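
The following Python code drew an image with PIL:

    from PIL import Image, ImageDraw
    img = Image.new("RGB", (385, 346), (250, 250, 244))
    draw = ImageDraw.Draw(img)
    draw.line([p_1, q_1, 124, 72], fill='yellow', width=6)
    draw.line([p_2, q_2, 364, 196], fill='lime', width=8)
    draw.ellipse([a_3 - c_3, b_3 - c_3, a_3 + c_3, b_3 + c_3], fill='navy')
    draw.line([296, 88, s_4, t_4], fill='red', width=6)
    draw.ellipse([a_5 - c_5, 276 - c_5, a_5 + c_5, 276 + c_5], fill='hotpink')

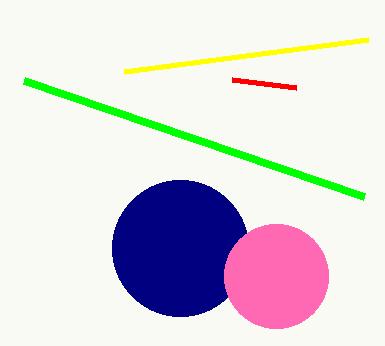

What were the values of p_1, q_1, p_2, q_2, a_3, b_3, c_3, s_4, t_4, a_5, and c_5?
p_1 = 368, q_1 = 40, p_2 = 24, q_2 = 80, a_3 = 180, b_3 = 248, c_3 = 68, s_4 = 232, t_4 = 80, a_5 = 276, c_5 = 52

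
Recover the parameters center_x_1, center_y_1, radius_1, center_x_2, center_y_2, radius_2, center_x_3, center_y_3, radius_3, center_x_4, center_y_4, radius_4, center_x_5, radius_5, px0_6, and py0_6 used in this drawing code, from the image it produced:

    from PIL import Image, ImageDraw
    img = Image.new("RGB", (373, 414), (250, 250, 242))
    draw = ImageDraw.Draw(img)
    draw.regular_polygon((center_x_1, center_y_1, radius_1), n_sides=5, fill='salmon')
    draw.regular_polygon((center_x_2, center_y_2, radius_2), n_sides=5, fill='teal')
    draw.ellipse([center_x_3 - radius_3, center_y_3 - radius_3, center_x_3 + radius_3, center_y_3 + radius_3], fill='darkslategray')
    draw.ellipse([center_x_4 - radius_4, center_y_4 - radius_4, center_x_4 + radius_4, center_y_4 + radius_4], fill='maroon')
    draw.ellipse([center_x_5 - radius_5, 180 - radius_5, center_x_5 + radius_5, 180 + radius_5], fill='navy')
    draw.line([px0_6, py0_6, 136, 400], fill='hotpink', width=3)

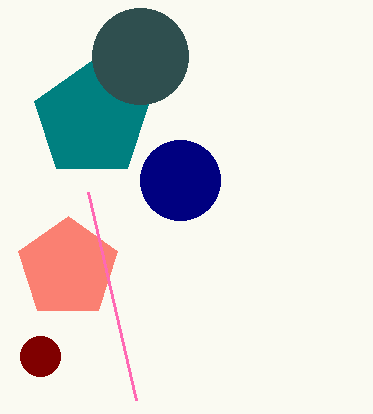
center_x_1 = 68; center_y_1 = 268; radius_1 = 52; center_x_2 = 92; center_y_2 = 120; radius_2 = 60; center_x_3 = 140; center_y_3 = 56; radius_3 = 48; center_x_4 = 40; center_y_4 = 356; radius_4 = 20; center_x_5 = 180; radius_5 = 40; px0_6 = 88; py0_6 = 192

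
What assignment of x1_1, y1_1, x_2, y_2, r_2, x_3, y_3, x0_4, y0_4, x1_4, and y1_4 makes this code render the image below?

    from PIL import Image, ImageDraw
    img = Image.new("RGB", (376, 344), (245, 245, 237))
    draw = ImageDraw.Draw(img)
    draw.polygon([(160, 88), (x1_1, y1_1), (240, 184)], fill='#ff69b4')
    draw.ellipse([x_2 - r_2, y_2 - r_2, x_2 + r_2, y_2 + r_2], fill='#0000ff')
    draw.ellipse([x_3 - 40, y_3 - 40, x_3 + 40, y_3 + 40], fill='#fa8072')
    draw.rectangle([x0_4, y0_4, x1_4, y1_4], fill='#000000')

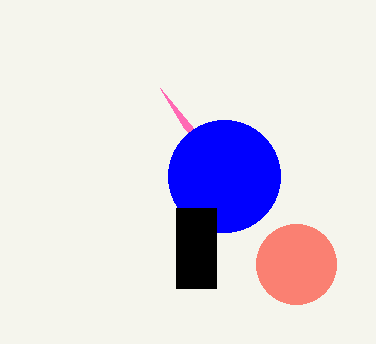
x1_1 = 184
y1_1 = 128
x_2 = 224
y_2 = 176
r_2 = 56
x_3 = 296
y_3 = 264
x0_4 = 176
y0_4 = 208
x1_4 = 216
y1_4 = 288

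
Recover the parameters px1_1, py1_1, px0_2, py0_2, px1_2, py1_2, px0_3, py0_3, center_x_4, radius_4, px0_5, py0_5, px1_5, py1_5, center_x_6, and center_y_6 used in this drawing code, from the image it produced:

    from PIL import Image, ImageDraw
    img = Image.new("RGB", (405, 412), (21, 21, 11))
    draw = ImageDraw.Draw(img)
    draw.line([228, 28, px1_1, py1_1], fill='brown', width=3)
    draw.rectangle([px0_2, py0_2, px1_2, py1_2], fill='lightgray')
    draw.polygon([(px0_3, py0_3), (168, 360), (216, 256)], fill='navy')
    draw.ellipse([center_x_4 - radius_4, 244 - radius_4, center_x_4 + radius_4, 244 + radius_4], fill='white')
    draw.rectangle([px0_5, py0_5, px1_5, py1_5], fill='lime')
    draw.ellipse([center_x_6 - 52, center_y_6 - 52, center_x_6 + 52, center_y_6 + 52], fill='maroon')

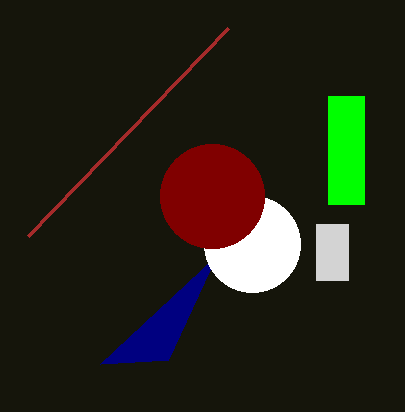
px1_1 = 28, py1_1 = 236, px0_2 = 316, py0_2 = 224, px1_2 = 348, py1_2 = 280, px0_3 = 100, py0_3 = 364, center_x_4 = 252, radius_4 = 48, px0_5 = 328, py0_5 = 96, px1_5 = 364, py1_5 = 204, center_x_6 = 212, center_y_6 = 196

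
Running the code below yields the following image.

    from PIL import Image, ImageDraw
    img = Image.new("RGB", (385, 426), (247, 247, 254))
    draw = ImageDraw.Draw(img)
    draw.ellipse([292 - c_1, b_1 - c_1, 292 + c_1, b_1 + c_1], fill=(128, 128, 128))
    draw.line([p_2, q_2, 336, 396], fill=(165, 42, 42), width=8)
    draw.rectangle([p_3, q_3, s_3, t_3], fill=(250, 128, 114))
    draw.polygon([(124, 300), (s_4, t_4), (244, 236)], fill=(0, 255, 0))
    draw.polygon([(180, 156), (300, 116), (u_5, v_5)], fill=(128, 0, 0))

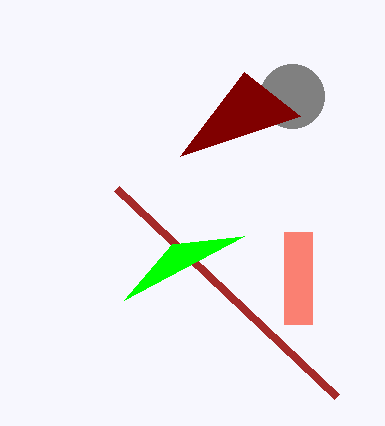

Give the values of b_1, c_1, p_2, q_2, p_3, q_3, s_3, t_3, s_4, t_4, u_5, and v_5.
b_1 = 96, c_1 = 32, p_2 = 116, q_2 = 188, p_3 = 284, q_3 = 232, s_3 = 312, t_3 = 324, s_4 = 172, t_4 = 244, u_5 = 244, v_5 = 72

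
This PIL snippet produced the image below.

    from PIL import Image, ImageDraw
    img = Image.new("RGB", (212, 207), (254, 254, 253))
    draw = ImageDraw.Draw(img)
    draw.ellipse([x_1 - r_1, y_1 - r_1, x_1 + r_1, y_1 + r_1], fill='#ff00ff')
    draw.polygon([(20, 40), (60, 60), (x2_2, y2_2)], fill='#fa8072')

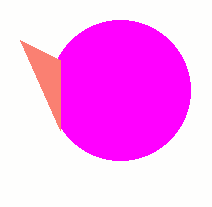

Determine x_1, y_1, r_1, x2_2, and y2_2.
x_1 = 120, y_1 = 90, r_1 = 70, x2_2 = 60, y2_2 = 130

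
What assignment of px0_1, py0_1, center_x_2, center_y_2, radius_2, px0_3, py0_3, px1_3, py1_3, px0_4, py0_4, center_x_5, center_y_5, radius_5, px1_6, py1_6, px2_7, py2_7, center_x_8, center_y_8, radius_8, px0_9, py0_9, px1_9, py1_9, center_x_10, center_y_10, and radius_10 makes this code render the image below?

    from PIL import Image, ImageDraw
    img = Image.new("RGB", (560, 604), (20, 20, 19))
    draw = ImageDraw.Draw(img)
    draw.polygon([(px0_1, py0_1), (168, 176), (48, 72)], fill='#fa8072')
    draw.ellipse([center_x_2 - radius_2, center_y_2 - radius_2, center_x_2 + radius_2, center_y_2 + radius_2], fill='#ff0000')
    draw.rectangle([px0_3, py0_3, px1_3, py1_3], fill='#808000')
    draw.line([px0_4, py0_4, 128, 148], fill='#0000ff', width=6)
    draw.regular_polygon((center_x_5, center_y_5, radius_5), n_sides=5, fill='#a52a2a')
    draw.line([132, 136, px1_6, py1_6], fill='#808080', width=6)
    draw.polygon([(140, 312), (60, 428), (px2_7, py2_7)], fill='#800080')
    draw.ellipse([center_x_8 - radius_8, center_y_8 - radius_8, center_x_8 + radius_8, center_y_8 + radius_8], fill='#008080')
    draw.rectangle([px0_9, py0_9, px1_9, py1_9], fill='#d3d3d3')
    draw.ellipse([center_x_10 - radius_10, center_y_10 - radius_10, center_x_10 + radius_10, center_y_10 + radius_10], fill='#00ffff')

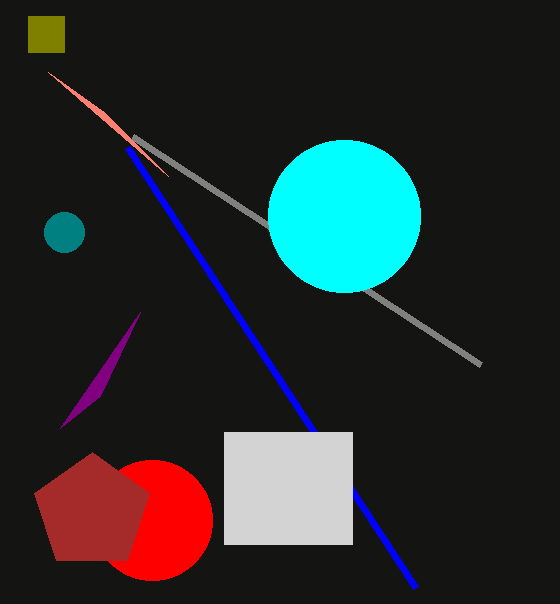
px0_1 = 104; py0_1 = 112; center_x_2 = 152; center_y_2 = 520; radius_2 = 60; px0_3 = 28; py0_3 = 16; px1_3 = 64; py1_3 = 52; px0_4 = 416; py0_4 = 588; center_x_5 = 92; center_y_5 = 512; radius_5 = 60; px1_6 = 480; py1_6 = 364; px2_7 = 100; py2_7 = 396; center_x_8 = 64; center_y_8 = 232; radius_8 = 20; px0_9 = 224; py0_9 = 432; px1_9 = 352; py1_9 = 544; center_x_10 = 344; center_y_10 = 216; radius_10 = 76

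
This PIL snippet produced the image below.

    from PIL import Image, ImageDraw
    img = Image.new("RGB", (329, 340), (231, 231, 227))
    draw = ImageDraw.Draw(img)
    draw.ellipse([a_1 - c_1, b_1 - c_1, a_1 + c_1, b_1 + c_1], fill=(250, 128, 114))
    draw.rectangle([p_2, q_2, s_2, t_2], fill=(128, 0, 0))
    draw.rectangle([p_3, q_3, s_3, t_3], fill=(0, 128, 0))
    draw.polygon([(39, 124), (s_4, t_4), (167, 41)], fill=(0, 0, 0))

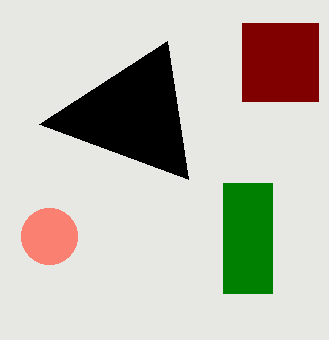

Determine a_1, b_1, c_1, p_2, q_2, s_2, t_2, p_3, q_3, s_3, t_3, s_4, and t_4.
a_1 = 49, b_1 = 236, c_1 = 28, p_2 = 242, q_2 = 23, s_2 = 318, t_2 = 101, p_3 = 223, q_3 = 183, s_3 = 272, t_3 = 293, s_4 = 188, t_4 = 179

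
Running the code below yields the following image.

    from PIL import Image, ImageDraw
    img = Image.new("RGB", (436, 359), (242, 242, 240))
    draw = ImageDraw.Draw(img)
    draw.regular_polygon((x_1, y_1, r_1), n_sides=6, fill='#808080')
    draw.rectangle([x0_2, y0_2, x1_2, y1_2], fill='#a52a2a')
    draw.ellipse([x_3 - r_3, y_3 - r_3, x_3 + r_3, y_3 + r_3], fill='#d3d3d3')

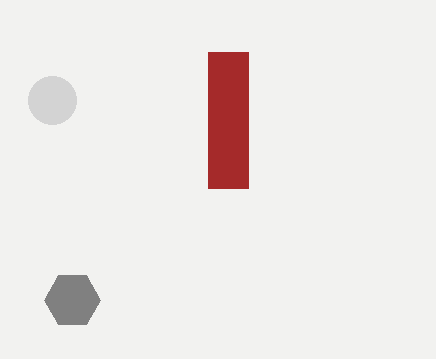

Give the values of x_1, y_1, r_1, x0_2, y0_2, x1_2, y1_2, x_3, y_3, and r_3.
x_1 = 72, y_1 = 300, r_1 = 28, x0_2 = 208, y0_2 = 52, x1_2 = 248, y1_2 = 188, x_3 = 52, y_3 = 100, r_3 = 24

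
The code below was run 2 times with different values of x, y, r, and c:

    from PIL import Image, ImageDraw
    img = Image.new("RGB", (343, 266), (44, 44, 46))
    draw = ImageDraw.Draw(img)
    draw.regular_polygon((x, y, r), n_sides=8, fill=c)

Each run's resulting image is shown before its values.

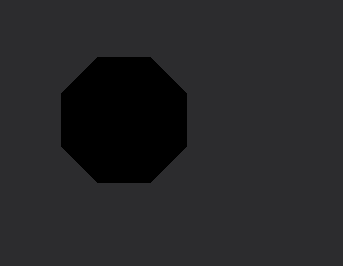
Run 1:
x = 124
y = 120
r = 68
c = 'black'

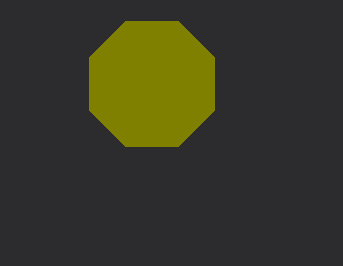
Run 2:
x = 152
y = 84
r = 68
c = 'olive'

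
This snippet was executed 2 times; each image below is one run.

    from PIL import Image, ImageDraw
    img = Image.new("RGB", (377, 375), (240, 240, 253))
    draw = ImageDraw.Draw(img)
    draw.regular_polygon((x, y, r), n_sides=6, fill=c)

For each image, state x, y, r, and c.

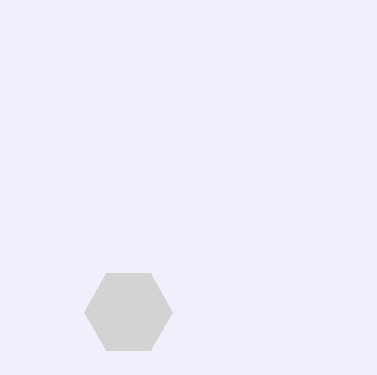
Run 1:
x = 128, y = 312, r = 44, c = 'lightgray'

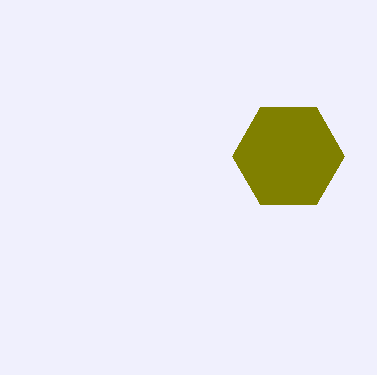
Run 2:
x = 288; y = 156; r = 56; c = 'olive'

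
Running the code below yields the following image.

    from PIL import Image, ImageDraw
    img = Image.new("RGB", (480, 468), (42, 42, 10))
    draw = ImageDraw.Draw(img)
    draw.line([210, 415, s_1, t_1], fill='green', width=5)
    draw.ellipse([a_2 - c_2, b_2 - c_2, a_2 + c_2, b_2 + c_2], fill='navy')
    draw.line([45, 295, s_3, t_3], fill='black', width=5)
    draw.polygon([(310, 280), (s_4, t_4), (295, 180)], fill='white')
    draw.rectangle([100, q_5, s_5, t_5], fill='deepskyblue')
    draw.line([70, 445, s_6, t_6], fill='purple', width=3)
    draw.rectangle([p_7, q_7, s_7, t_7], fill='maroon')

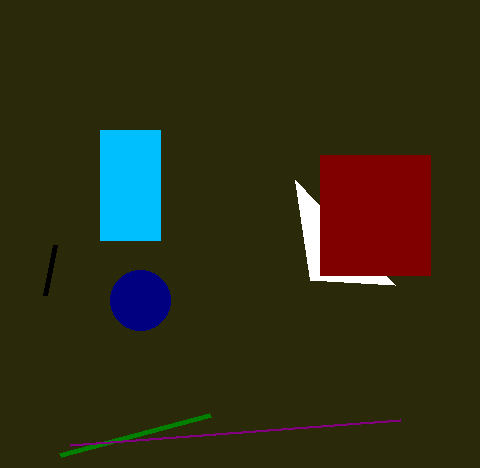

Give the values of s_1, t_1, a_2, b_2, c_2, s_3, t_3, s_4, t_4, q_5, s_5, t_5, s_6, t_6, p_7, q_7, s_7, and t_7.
s_1 = 60; t_1 = 455; a_2 = 140; b_2 = 300; c_2 = 30; s_3 = 55; t_3 = 245; s_4 = 395; t_4 = 285; q_5 = 130; s_5 = 160; t_5 = 240; s_6 = 400; t_6 = 420; p_7 = 320; q_7 = 155; s_7 = 430; t_7 = 275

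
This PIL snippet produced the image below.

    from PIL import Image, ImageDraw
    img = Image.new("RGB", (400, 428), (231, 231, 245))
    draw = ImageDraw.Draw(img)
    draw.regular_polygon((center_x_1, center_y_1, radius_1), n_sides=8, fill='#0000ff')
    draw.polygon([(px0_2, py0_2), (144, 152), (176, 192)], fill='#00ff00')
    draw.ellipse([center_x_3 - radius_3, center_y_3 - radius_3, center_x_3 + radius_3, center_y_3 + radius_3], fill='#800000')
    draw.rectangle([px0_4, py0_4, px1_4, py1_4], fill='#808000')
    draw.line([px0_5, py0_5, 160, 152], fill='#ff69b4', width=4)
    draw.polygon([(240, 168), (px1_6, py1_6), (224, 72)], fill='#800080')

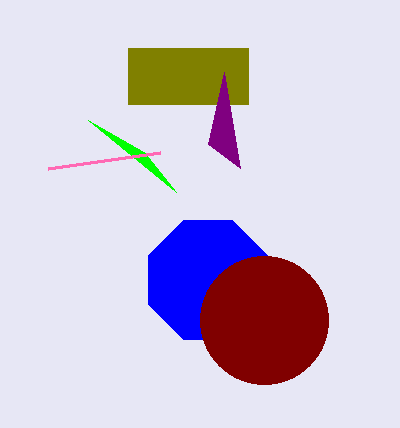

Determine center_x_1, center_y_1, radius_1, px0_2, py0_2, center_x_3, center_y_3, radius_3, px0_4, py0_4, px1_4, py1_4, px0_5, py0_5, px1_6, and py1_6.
center_x_1 = 208, center_y_1 = 280, radius_1 = 64, px0_2 = 88, py0_2 = 120, center_x_3 = 264, center_y_3 = 320, radius_3 = 64, px0_4 = 128, py0_4 = 48, px1_4 = 248, py1_4 = 104, px0_5 = 48, py0_5 = 168, px1_6 = 208, py1_6 = 144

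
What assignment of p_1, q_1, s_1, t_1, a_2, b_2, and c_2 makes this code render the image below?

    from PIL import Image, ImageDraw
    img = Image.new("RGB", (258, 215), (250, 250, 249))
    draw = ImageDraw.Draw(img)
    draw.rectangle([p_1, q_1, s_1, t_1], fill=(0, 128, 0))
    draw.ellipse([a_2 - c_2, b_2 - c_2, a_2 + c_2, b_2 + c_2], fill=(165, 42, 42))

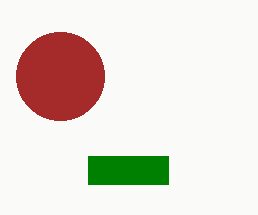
p_1 = 88
q_1 = 156
s_1 = 168
t_1 = 184
a_2 = 60
b_2 = 76
c_2 = 44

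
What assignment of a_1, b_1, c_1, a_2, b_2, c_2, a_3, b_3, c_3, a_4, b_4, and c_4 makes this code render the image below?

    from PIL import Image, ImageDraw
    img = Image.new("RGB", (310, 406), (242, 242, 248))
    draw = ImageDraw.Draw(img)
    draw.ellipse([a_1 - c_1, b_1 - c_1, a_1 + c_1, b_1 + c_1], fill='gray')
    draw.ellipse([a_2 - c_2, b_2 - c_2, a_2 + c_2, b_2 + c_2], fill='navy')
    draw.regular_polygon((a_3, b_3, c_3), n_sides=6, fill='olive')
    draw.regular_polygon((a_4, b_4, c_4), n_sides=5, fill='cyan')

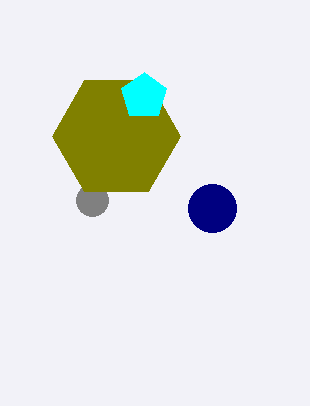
a_1 = 92
b_1 = 200
c_1 = 16
a_2 = 212
b_2 = 208
c_2 = 24
a_3 = 116
b_3 = 136
c_3 = 64
a_4 = 144
b_4 = 96
c_4 = 24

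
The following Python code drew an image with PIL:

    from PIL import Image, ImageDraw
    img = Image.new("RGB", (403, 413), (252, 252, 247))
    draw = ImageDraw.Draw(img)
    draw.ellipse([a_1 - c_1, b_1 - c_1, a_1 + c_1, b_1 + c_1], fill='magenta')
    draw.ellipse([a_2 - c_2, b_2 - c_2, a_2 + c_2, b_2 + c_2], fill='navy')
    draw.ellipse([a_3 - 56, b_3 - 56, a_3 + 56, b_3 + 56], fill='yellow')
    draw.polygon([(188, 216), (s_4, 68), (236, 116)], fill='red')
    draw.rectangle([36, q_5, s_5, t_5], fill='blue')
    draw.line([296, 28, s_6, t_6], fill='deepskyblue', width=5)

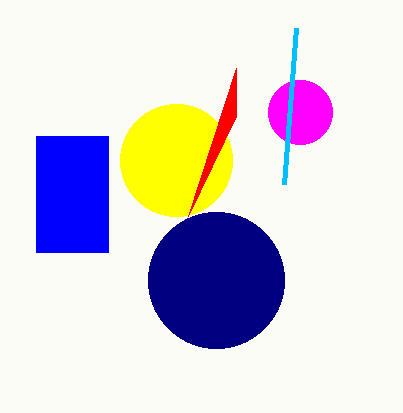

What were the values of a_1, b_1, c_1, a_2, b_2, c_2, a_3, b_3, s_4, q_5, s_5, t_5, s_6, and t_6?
a_1 = 300
b_1 = 112
c_1 = 32
a_2 = 216
b_2 = 280
c_2 = 68
a_3 = 176
b_3 = 160
s_4 = 236
q_5 = 136
s_5 = 108
t_5 = 252
s_6 = 284
t_6 = 184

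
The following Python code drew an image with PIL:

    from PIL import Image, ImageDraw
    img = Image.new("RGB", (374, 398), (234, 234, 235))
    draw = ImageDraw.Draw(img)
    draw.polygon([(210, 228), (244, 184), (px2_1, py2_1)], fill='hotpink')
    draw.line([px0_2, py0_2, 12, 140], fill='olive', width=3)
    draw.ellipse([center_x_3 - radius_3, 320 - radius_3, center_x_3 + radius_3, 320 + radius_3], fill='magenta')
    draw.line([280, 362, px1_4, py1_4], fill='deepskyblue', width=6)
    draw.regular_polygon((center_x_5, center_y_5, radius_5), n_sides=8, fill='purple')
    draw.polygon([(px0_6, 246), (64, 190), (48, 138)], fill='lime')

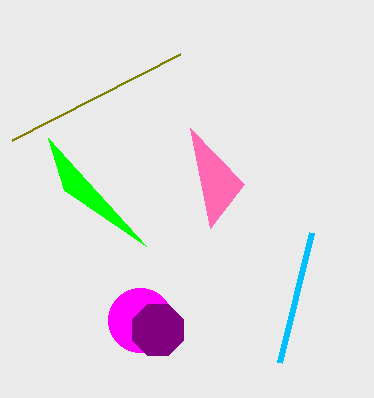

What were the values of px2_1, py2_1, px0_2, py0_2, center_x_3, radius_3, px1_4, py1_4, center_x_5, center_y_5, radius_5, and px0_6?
px2_1 = 190, py2_1 = 128, px0_2 = 180, py0_2 = 54, center_x_3 = 140, radius_3 = 32, px1_4 = 312, py1_4 = 232, center_x_5 = 158, center_y_5 = 330, radius_5 = 28, px0_6 = 146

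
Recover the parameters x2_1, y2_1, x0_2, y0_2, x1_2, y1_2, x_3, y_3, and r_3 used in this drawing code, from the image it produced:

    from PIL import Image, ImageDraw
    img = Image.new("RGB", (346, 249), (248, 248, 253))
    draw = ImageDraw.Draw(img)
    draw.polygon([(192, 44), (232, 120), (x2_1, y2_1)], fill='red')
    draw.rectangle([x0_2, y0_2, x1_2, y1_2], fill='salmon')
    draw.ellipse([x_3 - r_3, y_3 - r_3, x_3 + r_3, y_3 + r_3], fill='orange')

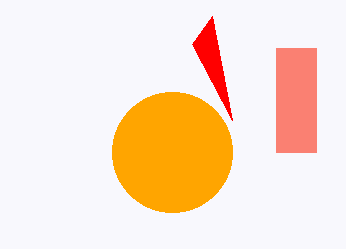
x2_1 = 212; y2_1 = 16; x0_2 = 276; y0_2 = 48; x1_2 = 316; y1_2 = 152; x_3 = 172; y_3 = 152; r_3 = 60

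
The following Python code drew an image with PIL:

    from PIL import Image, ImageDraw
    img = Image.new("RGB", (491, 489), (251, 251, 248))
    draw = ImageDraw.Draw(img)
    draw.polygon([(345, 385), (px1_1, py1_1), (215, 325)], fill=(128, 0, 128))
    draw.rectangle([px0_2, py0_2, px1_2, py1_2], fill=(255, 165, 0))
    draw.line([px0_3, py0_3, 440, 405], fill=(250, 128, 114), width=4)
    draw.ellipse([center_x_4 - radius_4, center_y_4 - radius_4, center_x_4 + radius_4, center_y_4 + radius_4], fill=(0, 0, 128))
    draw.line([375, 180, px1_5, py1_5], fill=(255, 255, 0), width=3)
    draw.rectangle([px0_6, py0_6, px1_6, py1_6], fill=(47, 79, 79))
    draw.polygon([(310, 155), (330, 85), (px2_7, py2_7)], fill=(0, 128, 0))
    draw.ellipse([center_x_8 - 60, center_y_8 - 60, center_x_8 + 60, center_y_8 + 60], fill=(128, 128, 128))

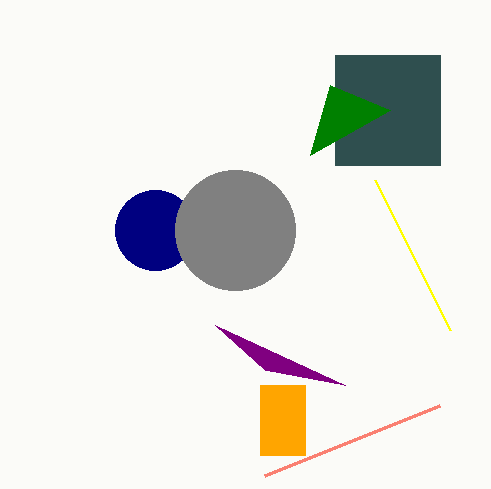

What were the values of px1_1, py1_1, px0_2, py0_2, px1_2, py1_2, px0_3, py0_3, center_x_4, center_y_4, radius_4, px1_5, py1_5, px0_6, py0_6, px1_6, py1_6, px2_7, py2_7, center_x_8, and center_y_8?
px1_1 = 265
py1_1 = 370
px0_2 = 260
py0_2 = 385
px1_2 = 305
py1_2 = 455
px0_3 = 265
py0_3 = 475
center_x_4 = 155
center_y_4 = 230
radius_4 = 40
px1_5 = 450
py1_5 = 330
px0_6 = 335
py0_6 = 55
px1_6 = 440
py1_6 = 165
px2_7 = 390
py2_7 = 110
center_x_8 = 235
center_y_8 = 230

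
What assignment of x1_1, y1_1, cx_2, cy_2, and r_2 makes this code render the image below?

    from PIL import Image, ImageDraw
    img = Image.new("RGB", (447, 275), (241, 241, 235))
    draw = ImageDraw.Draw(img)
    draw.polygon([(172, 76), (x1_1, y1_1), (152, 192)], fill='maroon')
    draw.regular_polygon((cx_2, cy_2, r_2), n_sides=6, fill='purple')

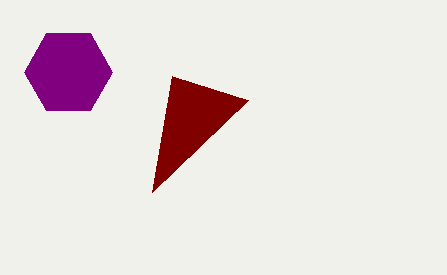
x1_1 = 248
y1_1 = 100
cx_2 = 68
cy_2 = 72
r_2 = 44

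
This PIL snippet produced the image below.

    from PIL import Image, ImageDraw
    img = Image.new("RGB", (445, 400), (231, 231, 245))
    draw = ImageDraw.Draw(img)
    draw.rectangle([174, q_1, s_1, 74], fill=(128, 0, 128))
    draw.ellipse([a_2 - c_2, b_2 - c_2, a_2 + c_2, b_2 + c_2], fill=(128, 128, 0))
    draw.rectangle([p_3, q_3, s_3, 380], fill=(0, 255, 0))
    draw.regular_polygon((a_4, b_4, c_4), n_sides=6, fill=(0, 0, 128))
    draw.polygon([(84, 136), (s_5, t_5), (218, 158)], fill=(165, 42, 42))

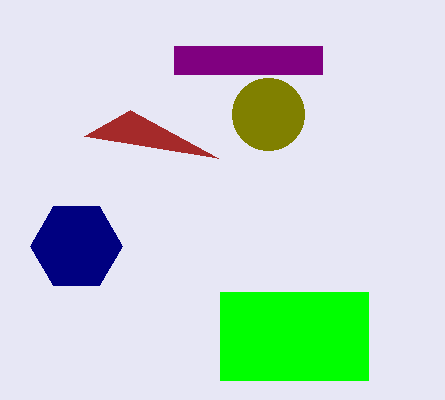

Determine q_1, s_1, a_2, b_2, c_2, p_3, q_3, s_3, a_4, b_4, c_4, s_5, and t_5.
q_1 = 46; s_1 = 322; a_2 = 268; b_2 = 114; c_2 = 36; p_3 = 220; q_3 = 292; s_3 = 368; a_4 = 76; b_4 = 246; c_4 = 46; s_5 = 130; t_5 = 110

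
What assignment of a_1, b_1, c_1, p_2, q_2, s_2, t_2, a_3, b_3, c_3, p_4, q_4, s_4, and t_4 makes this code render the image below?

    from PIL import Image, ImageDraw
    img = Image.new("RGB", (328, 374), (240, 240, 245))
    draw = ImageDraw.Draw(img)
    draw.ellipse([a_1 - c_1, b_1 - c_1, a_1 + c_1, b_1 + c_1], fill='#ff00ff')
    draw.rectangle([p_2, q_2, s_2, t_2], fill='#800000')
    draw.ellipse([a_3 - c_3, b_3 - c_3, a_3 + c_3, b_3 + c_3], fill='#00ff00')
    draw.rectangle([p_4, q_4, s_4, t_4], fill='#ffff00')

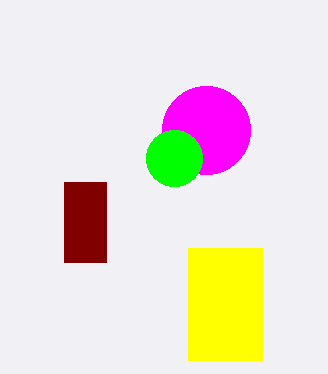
a_1 = 206
b_1 = 130
c_1 = 44
p_2 = 64
q_2 = 182
s_2 = 106
t_2 = 262
a_3 = 174
b_3 = 158
c_3 = 28
p_4 = 188
q_4 = 248
s_4 = 262
t_4 = 360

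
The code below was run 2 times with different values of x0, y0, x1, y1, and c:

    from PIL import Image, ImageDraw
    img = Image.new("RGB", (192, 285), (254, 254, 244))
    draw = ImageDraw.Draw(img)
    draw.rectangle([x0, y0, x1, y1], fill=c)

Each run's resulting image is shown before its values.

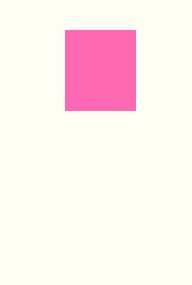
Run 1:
x0 = 65; y0 = 30; x1 = 135; y1 = 110; c = 'hotpink'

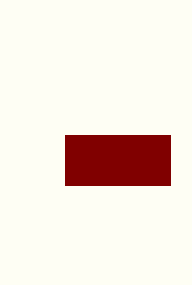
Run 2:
x0 = 65; y0 = 135; x1 = 170; y1 = 185; c = 'maroon'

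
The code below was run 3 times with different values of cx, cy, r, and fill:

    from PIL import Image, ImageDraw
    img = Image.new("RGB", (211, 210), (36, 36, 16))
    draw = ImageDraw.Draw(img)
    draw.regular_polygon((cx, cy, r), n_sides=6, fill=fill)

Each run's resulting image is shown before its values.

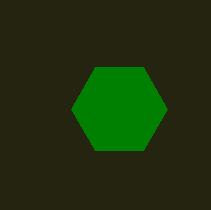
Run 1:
cx = 119, cy = 109, r = 48, fill = 'green'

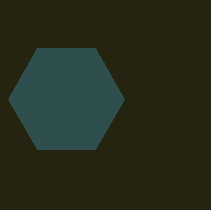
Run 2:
cx = 66; cy = 99; r = 58; fill = 'darkslategray'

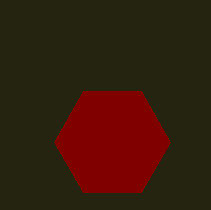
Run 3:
cx = 112, cy = 142, r = 58, fill = 'maroon'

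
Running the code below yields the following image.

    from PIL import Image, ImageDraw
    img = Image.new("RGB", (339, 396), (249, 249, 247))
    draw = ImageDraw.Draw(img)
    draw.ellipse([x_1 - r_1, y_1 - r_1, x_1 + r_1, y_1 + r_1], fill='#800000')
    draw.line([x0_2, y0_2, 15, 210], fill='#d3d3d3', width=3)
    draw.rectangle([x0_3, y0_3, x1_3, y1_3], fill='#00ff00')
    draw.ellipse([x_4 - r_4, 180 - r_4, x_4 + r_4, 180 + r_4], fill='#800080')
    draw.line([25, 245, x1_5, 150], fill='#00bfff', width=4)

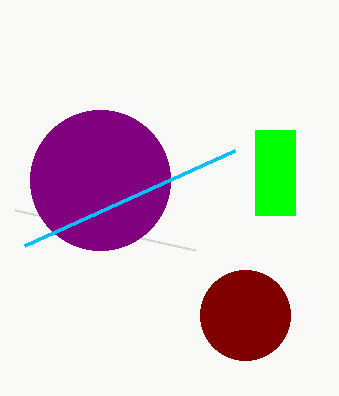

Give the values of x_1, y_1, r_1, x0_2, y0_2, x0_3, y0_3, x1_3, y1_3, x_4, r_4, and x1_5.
x_1 = 245; y_1 = 315; r_1 = 45; x0_2 = 195; y0_2 = 250; x0_3 = 255; y0_3 = 130; x1_3 = 295; y1_3 = 215; x_4 = 100; r_4 = 70; x1_5 = 235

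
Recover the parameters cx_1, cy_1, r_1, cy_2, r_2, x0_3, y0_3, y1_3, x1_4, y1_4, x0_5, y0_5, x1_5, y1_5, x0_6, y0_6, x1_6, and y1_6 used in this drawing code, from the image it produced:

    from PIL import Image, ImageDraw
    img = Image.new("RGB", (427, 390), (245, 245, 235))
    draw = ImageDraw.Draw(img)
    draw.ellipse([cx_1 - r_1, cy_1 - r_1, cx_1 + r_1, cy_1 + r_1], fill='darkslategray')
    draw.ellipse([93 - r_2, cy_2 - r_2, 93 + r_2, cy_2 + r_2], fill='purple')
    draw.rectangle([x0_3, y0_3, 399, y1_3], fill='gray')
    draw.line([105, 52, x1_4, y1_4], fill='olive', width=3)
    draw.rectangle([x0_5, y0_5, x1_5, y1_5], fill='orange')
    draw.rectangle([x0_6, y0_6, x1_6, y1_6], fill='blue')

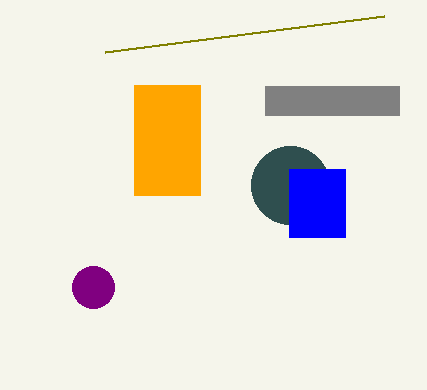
cx_1 = 290, cy_1 = 185, r_1 = 39, cy_2 = 287, r_2 = 21, x0_3 = 265, y0_3 = 86, y1_3 = 115, x1_4 = 384, y1_4 = 16, x0_5 = 134, y0_5 = 85, x1_5 = 200, y1_5 = 195, x0_6 = 289, y0_6 = 169, x1_6 = 345, y1_6 = 237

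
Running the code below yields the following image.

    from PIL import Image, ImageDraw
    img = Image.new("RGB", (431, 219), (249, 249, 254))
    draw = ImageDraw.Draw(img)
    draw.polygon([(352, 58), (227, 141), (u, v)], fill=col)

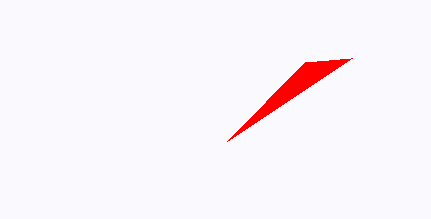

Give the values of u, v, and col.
u = 305, v = 62, col = 'red'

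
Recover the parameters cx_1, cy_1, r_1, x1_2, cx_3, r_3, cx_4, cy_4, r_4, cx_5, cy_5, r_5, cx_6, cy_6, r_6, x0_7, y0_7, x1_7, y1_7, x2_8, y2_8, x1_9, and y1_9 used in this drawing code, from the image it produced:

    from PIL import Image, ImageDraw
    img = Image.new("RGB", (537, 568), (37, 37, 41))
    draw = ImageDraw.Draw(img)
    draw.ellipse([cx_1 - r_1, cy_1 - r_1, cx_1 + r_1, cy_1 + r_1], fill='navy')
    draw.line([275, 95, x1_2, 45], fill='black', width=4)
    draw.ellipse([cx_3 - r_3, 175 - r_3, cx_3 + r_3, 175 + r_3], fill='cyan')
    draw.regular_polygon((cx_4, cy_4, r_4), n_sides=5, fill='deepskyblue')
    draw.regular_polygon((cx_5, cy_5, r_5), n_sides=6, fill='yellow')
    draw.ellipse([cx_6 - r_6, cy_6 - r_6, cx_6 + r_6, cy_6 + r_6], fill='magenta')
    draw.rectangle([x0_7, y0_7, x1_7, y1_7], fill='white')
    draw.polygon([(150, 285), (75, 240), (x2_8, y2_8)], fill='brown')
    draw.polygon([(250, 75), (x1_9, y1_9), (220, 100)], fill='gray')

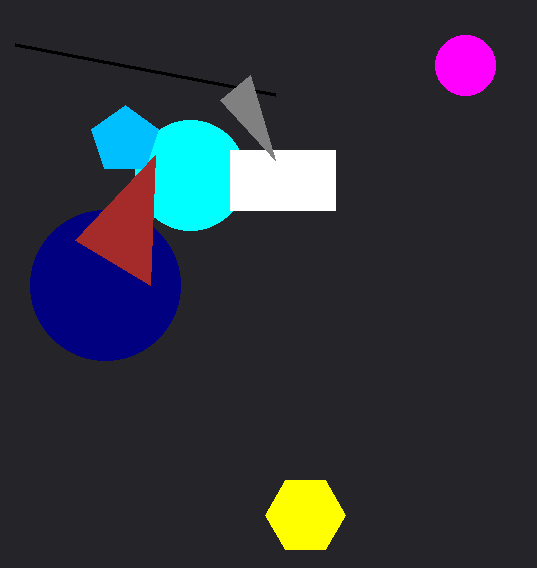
cx_1 = 105
cy_1 = 285
r_1 = 75
x1_2 = 15
cx_3 = 190
r_3 = 55
cx_4 = 125
cy_4 = 140
r_4 = 35
cx_5 = 305
cy_5 = 515
r_5 = 40
cx_6 = 465
cy_6 = 65
r_6 = 30
x0_7 = 230
y0_7 = 150
x1_7 = 335
y1_7 = 210
x2_8 = 155
y2_8 = 155
x1_9 = 275
y1_9 = 160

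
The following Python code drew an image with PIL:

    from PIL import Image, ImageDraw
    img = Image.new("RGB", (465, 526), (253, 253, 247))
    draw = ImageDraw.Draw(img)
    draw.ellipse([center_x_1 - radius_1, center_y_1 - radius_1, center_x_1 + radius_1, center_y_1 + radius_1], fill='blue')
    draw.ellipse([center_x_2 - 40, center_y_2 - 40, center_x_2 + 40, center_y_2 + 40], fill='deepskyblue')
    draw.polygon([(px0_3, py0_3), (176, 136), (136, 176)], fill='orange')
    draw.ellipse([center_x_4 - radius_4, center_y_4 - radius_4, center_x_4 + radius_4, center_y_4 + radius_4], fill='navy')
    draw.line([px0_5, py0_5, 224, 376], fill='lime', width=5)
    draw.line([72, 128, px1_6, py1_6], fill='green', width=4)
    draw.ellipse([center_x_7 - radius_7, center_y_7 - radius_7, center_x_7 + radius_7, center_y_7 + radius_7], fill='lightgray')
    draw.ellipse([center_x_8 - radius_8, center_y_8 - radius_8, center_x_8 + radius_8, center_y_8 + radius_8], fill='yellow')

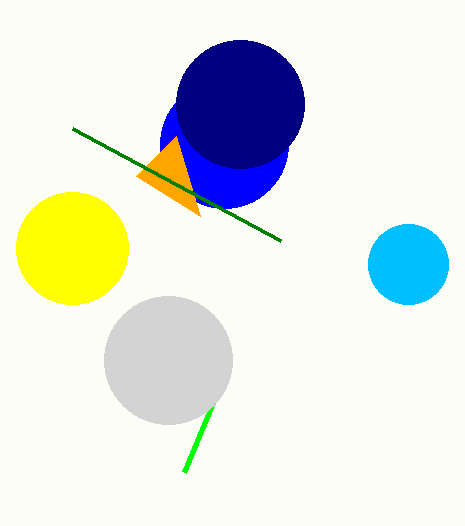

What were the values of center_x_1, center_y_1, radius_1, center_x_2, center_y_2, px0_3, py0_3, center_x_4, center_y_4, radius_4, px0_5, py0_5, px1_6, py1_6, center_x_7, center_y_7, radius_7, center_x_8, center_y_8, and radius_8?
center_x_1 = 224
center_y_1 = 144
radius_1 = 64
center_x_2 = 408
center_y_2 = 264
px0_3 = 200
py0_3 = 216
center_x_4 = 240
center_y_4 = 104
radius_4 = 64
px0_5 = 184
py0_5 = 472
px1_6 = 280
py1_6 = 240
center_x_7 = 168
center_y_7 = 360
radius_7 = 64
center_x_8 = 72
center_y_8 = 248
radius_8 = 56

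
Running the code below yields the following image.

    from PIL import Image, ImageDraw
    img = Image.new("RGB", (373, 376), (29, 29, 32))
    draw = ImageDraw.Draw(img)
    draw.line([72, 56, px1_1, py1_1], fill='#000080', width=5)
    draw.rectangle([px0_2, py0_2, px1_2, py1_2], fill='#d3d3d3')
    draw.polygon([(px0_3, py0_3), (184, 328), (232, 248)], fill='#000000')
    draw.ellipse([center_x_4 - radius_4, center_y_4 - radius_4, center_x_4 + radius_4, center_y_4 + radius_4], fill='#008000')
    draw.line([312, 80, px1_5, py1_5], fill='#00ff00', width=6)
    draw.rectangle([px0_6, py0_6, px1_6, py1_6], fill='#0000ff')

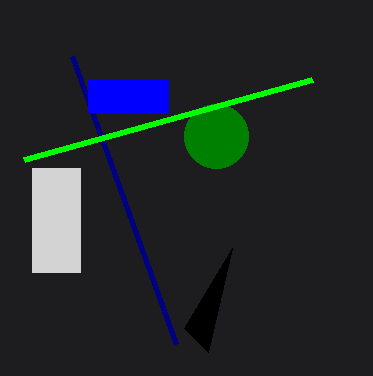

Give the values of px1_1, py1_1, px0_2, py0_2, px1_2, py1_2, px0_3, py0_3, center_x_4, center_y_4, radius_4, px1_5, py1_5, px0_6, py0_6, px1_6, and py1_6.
px1_1 = 176, py1_1 = 344, px0_2 = 32, py0_2 = 168, px1_2 = 80, py1_2 = 272, px0_3 = 208, py0_3 = 352, center_x_4 = 216, center_y_4 = 136, radius_4 = 32, px1_5 = 24, py1_5 = 160, px0_6 = 88, py0_6 = 80, px1_6 = 168, py1_6 = 112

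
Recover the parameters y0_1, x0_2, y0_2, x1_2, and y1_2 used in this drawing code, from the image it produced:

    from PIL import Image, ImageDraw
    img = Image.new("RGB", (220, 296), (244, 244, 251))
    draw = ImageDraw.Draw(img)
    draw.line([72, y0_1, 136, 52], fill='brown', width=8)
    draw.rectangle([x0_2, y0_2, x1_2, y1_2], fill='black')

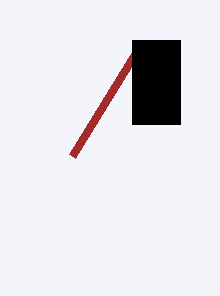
y0_1 = 156
x0_2 = 132
y0_2 = 40
x1_2 = 180
y1_2 = 124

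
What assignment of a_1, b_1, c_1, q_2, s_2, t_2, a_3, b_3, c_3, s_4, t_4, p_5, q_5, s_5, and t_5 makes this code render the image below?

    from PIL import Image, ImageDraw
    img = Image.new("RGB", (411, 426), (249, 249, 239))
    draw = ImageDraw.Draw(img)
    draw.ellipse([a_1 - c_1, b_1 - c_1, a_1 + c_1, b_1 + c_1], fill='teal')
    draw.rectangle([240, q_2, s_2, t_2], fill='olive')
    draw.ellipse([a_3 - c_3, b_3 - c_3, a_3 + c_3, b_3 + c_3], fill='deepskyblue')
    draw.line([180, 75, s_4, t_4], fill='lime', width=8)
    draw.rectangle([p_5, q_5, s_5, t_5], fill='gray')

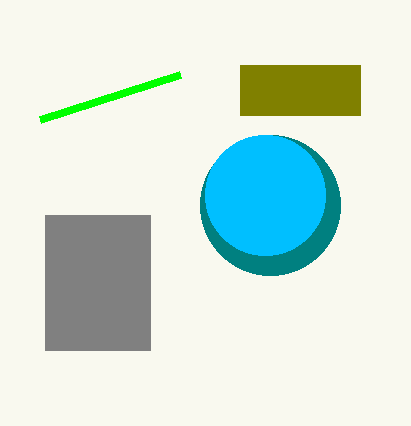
a_1 = 270, b_1 = 205, c_1 = 70, q_2 = 65, s_2 = 360, t_2 = 115, a_3 = 265, b_3 = 195, c_3 = 60, s_4 = 40, t_4 = 120, p_5 = 45, q_5 = 215, s_5 = 150, t_5 = 350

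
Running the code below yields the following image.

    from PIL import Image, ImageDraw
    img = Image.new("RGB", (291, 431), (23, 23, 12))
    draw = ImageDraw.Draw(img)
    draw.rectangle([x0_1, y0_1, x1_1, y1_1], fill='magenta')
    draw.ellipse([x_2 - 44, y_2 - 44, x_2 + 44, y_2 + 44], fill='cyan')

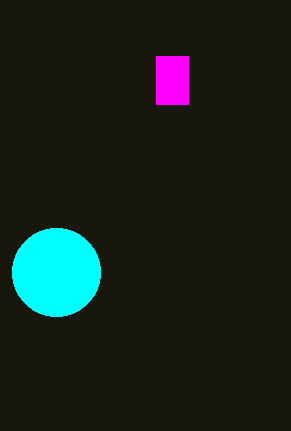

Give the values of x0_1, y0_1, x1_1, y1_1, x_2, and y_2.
x0_1 = 156
y0_1 = 56
x1_1 = 188
y1_1 = 104
x_2 = 56
y_2 = 272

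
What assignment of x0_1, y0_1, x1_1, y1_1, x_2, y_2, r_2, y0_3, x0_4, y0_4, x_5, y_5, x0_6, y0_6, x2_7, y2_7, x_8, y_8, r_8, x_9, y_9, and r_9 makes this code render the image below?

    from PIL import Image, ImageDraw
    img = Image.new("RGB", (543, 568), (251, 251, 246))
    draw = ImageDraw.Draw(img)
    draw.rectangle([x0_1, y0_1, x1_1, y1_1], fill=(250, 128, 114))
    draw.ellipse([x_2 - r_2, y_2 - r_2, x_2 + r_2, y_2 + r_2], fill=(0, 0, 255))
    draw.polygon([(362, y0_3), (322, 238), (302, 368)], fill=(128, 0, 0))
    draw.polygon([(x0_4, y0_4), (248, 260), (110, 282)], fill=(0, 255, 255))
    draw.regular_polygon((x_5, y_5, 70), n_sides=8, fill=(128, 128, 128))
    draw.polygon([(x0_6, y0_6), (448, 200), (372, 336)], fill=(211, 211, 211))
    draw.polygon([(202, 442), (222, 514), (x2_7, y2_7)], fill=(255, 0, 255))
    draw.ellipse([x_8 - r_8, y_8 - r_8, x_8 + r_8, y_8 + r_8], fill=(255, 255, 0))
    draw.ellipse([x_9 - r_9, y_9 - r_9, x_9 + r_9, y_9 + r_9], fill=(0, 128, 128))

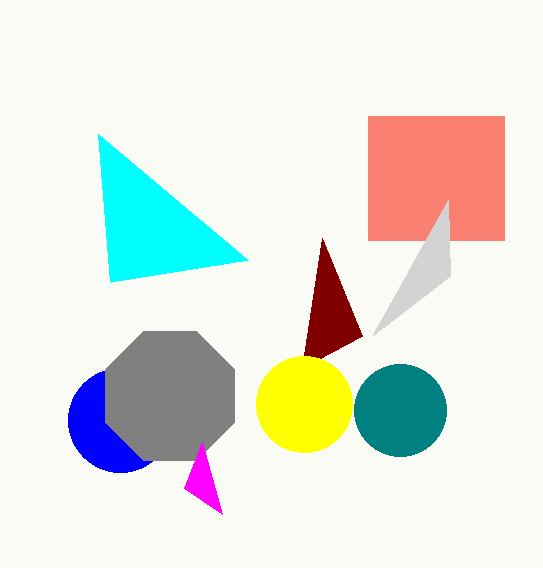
x0_1 = 368
y0_1 = 116
x1_1 = 504
y1_1 = 240
x_2 = 120
y_2 = 420
r_2 = 52
y0_3 = 336
x0_4 = 98
y0_4 = 134
x_5 = 170
y_5 = 396
x0_6 = 450
y0_6 = 276
x2_7 = 184
y2_7 = 488
x_8 = 304
y_8 = 404
r_8 = 48
x_9 = 400
y_9 = 410
r_9 = 46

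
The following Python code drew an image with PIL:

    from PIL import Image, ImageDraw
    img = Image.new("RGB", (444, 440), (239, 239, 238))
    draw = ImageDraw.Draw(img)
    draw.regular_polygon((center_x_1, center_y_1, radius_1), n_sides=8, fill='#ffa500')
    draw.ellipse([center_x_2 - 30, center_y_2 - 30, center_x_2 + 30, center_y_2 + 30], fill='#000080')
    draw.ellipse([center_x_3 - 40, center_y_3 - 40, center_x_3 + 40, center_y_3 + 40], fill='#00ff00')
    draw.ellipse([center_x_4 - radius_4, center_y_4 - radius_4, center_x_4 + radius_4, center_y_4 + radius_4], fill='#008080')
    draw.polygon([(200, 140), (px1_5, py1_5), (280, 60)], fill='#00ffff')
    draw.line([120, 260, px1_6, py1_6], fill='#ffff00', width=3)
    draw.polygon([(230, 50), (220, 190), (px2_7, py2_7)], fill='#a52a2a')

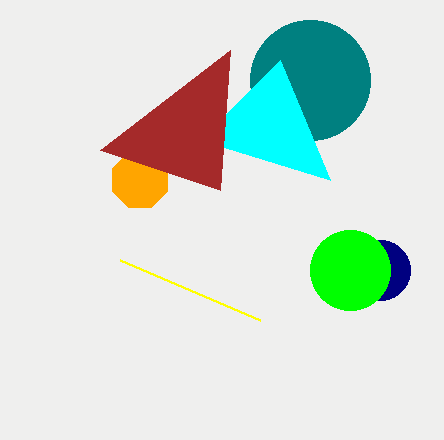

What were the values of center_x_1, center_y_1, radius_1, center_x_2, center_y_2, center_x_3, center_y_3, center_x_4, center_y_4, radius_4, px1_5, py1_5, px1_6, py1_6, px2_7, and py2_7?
center_x_1 = 140; center_y_1 = 180; radius_1 = 30; center_x_2 = 380; center_y_2 = 270; center_x_3 = 350; center_y_3 = 270; center_x_4 = 310; center_y_4 = 80; radius_4 = 60; px1_5 = 330; py1_5 = 180; px1_6 = 260; py1_6 = 320; px2_7 = 100; py2_7 = 150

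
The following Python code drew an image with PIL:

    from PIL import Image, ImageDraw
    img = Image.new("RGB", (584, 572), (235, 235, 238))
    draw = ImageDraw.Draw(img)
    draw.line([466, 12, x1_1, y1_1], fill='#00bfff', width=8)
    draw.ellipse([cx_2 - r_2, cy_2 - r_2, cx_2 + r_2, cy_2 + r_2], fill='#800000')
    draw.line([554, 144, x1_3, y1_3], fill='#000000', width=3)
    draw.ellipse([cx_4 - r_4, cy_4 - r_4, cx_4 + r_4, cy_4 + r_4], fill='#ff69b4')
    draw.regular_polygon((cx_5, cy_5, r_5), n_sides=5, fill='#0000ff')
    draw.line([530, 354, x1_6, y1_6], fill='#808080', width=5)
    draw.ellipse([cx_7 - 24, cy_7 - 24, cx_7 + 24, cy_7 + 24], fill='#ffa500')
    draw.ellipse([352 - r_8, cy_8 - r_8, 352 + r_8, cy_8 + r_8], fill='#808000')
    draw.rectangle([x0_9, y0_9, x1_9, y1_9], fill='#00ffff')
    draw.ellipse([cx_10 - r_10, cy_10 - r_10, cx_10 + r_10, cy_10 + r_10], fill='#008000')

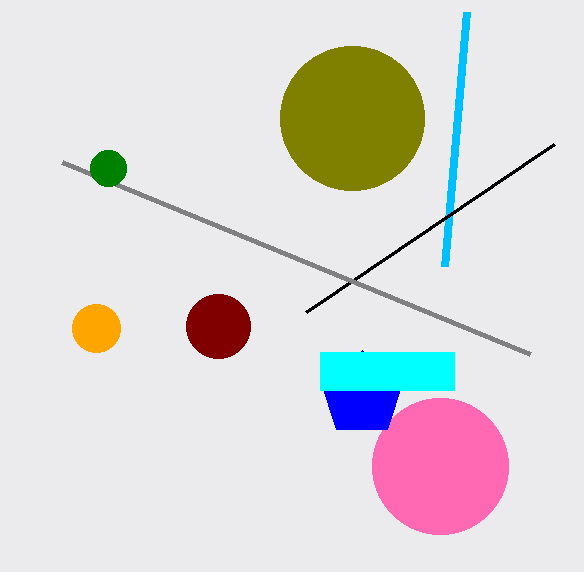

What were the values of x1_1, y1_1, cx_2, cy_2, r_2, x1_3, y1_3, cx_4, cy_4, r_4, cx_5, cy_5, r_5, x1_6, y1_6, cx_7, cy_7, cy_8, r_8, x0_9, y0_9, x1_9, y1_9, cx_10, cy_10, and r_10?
x1_1 = 444
y1_1 = 266
cx_2 = 218
cy_2 = 326
r_2 = 32
x1_3 = 306
y1_3 = 312
cx_4 = 440
cy_4 = 466
r_4 = 68
cx_5 = 362
cy_5 = 394
r_5 = 44
x1_6 = 62
y1_6 = 162
cx_7 = 96
cy_7 = 328
cy_8 = 118
r_8 = 72
x0_9 = 320
y0_9 = 352
x1_9 = 454
y1_9 = 390
cx_10 = 108
cy_10 = 168
r_10 = 18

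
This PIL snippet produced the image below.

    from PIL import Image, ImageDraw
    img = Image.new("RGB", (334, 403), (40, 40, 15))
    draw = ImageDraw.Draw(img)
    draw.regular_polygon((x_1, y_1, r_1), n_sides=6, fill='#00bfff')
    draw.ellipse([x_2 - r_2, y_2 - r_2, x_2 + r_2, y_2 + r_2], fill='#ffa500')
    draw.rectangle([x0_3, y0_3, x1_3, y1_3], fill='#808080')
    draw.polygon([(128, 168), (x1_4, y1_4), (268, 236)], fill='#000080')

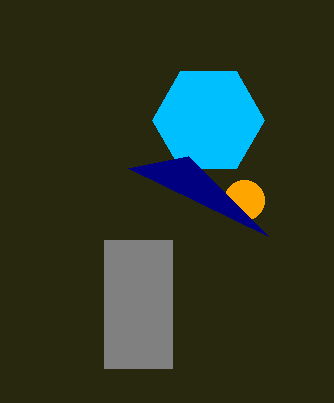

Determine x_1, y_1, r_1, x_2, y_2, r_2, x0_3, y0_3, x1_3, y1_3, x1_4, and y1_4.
x_1 = 208
y_1 = 120
r_1 = 56
x_2 = 244
y_2 = 200
r_2 = 20
x0_3 = 104
y0_3 = 240
x1_3 = 172
y1_3 = 368
x1_4 = 188
y1_4 = 156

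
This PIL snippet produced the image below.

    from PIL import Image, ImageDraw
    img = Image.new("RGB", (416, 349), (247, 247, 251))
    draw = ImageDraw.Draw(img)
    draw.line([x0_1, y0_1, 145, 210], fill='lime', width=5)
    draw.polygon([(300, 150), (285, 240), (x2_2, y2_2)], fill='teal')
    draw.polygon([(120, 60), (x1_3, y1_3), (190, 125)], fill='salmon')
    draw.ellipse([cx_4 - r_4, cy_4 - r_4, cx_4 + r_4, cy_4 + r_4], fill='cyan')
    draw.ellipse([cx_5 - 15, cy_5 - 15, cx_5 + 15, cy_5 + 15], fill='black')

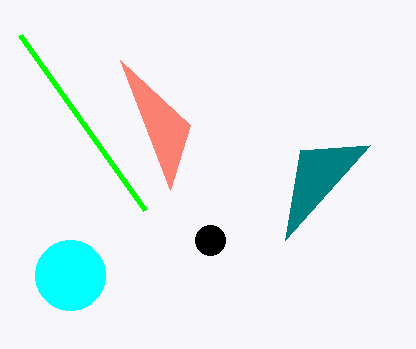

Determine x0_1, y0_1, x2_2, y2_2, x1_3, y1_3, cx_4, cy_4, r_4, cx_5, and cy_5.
x0_1 = 20, y0_1 = 35, x2_2 = 370, y2_2 = 145, x1_3 = 170, y1_3 = 190, cx_4 = 70, cy_4 = 275, r_4 = 35, cx_5 = 210, cy_5 = 240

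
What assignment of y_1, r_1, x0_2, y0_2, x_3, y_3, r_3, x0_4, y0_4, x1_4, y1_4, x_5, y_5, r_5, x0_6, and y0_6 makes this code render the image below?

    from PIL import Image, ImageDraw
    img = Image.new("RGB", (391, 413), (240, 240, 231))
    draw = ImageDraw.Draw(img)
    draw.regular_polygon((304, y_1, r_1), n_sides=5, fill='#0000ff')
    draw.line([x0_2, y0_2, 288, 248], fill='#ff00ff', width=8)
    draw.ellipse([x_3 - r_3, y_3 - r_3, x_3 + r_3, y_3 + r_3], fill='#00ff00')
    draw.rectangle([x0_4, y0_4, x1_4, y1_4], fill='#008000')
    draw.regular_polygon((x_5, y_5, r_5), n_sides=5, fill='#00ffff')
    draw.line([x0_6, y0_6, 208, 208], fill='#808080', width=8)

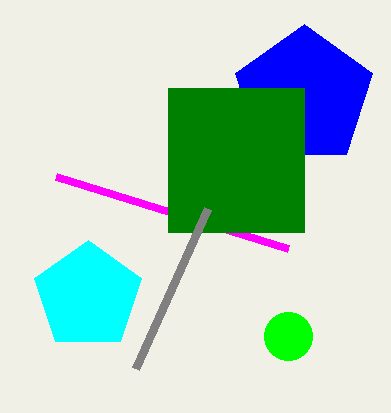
y_1 = 96; r_1 = 72; x0_2 = 56; y0_2 = 176; x_3 = 288; y_3 = 336; r_3 = 24; x0_4 = 168; y0_4 = 88; x1_4 = 304; y1_4 = 232; x_5 = 88; y_5 = 296; r_5 = 56; x0_6 = 136; y0_6 = 368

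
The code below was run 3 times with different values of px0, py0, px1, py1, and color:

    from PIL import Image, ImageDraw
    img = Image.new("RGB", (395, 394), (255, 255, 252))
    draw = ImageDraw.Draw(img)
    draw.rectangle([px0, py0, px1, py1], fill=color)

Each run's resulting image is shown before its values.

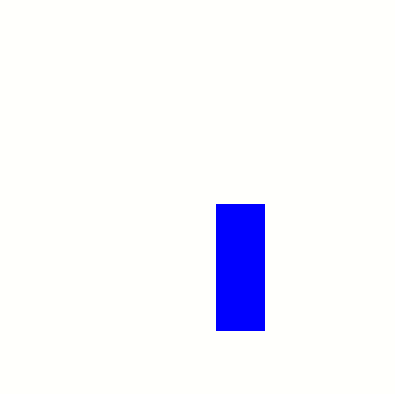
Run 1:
px0 = 216; py0 = 204; px1 = 264; py1 = 330; color = 'blue'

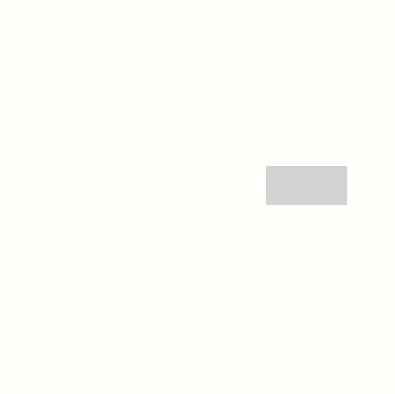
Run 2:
px0 = 266, py0 = 166, px1 = 346, py1 = 204, color = 'lightgray'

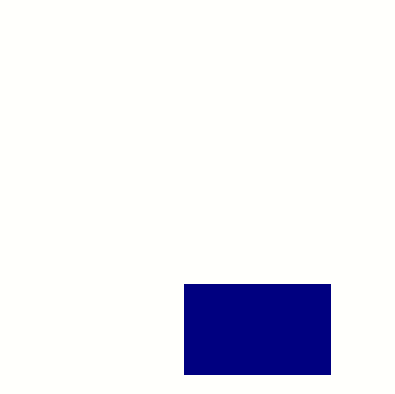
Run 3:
px0 = 184
py0 = 284
px1 = 330
py1 = 374
color = 'navy'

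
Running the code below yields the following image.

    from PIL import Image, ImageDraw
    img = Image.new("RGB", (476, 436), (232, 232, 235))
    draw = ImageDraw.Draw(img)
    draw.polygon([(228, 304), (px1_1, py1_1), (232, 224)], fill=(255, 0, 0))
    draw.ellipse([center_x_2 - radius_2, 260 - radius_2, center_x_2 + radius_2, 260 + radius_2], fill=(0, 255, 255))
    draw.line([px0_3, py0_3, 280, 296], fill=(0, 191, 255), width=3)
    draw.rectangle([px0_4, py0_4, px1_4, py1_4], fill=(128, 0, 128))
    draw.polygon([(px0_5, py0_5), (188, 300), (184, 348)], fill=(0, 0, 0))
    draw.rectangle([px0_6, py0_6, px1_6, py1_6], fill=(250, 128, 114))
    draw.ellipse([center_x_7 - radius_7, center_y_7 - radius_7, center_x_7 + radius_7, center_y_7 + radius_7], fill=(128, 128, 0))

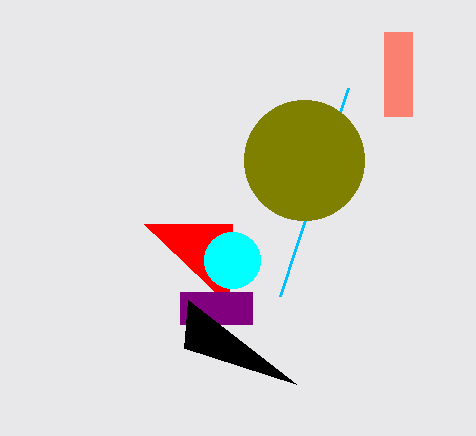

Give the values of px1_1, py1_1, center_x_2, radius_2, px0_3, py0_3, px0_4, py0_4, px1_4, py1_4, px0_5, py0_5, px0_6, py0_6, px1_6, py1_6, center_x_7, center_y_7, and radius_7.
px1_1 = 144; py1_1 = 224; center_x_2 = 232; radius_2 = 28; px0_3 = 348; py0_3 = 88; px0_4 = 180; py0_4 = 292; px1_4 = 252; py1_4 = 324; px0_5 = 296; py0_5 = 384; px0_6 = 384; py0_6 = 32; px1_6 = 412; py1_6 = 116; center_x_7 = 304; center_y_7 = 160; radius_7 = 60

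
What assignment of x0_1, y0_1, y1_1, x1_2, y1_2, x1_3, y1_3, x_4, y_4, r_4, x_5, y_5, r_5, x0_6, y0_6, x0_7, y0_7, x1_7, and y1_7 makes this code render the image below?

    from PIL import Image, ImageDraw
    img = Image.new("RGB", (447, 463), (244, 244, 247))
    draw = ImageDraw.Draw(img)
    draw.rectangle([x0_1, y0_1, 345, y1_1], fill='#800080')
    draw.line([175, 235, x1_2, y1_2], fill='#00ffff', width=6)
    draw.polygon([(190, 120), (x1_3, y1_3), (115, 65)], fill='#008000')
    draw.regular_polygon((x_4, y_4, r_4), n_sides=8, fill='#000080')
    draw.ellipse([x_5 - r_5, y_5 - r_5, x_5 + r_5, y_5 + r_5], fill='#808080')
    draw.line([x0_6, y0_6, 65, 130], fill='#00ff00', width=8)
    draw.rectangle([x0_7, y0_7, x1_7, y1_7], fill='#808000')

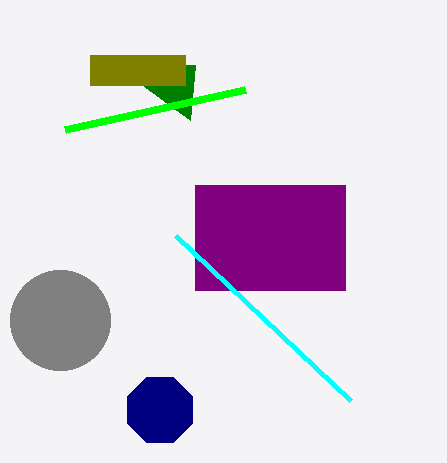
x0_1 = 195, y0_1 = 185, y1_1 = 290, x1_2 = 350, y1_2 = 400, x1_3 = 195, y1_3 = 65, x_4 = 160, y_4 = 410, r_4 = 35, x_5 = 60, y_5 = 320, r_5 = 50, x0_6 = 245, y0_6 = 90, x0_7 = 90, y0_7 = 55, x1_7 = 185, y1_7 = 85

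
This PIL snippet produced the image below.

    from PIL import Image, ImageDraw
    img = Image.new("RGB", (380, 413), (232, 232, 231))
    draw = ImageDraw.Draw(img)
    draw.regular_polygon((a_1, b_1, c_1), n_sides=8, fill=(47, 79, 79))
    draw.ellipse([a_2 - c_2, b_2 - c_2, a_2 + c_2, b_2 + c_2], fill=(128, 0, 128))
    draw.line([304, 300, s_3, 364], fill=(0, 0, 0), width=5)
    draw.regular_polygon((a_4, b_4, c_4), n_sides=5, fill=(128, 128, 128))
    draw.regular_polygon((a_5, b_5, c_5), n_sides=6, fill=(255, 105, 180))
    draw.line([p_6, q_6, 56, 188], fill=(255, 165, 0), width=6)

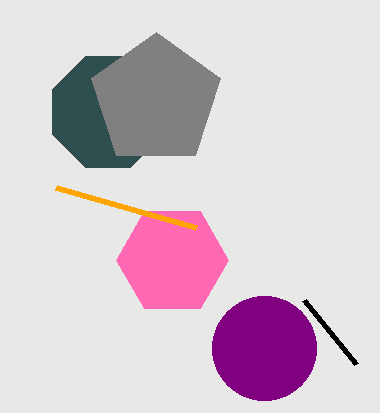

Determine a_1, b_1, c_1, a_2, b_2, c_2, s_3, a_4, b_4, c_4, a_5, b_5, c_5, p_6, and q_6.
a_1 = 108
b_1 = 112
c_1 = 60
a_2 = 264
b_2 = 348
c_2 = 52
s_3 = 356
a_4 = 156
b_4 = 100
c_4 = 68
a_5 = 172
b_5 = 260
c_5 = 56
p_6 = 196
q_6 = 228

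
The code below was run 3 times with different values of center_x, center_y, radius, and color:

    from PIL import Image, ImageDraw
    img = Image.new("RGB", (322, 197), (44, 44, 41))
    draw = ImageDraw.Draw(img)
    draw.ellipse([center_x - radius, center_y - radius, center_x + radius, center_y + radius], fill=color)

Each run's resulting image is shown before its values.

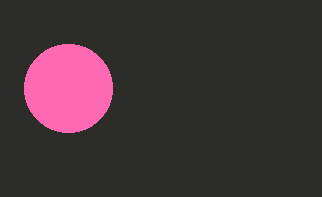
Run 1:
center_x = 68, center_y = 88, radius = 44, color = 'hotpink'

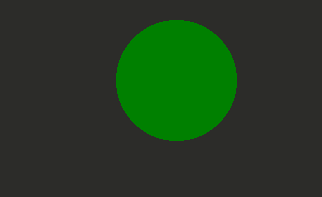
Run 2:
center_x = 176
center_y = 80
radius = 60
color = 'green'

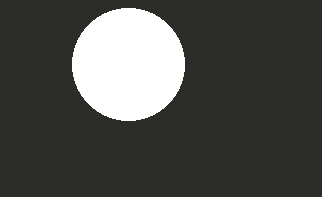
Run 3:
center_x = 128; center_y = 64; radius = 56; color = 'white'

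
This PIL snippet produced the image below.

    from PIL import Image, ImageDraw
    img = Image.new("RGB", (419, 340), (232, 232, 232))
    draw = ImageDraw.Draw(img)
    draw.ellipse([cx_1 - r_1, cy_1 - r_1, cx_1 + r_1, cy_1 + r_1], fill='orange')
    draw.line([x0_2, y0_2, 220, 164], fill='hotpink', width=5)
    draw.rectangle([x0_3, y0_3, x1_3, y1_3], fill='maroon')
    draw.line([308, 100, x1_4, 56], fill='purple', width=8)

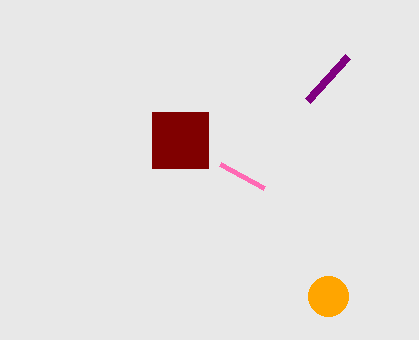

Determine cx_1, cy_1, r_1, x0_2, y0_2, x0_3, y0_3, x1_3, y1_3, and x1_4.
cx_1 = 328, cy_1 = 296, r_1 = 20, x0_2 = 264, y0_2 = 188, x0_3 = 152, y0_3 = 112, x1_3 = 208, y1_3 = 168, x1_4 = 348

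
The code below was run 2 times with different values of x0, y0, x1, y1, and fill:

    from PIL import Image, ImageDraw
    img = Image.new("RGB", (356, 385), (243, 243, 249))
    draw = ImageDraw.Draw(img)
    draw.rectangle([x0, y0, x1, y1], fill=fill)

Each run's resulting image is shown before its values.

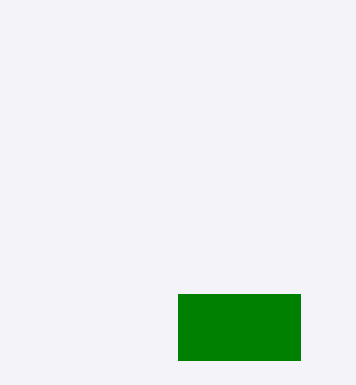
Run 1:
x0 = 178; y0 = 294; x1 = 300; y1 = 360; fill = 'green'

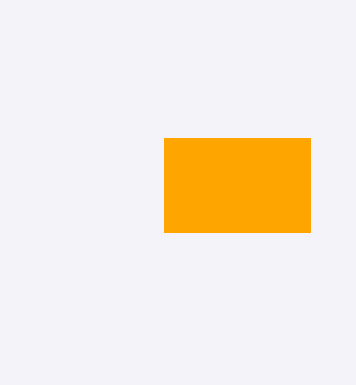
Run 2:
x0 = 164, y0 = 138, x1 = 310, y1 = 232, fill = 'orange'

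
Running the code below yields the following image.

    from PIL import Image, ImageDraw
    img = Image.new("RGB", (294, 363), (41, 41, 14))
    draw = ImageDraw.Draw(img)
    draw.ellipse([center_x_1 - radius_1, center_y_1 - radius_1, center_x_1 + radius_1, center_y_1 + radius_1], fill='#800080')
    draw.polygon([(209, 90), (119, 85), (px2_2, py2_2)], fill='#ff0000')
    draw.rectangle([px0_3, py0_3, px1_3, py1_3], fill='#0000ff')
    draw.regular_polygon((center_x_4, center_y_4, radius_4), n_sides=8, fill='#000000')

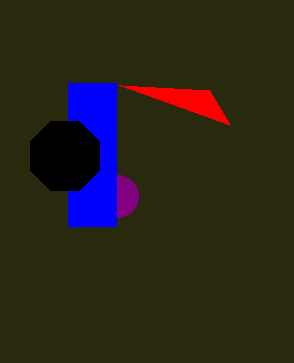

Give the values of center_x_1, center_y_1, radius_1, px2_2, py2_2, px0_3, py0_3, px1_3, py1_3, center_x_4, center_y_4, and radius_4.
center_x_1 = 117
center_y_1 = 196
radius_1 = 21
px2_2 = 230
py2_2 = 125
px0_3 = 68
py0_3 = 83
px1_3 = 116
py1_3 = 226
center_x_4 = 65
center_y_4 = 156
radius_4 = 37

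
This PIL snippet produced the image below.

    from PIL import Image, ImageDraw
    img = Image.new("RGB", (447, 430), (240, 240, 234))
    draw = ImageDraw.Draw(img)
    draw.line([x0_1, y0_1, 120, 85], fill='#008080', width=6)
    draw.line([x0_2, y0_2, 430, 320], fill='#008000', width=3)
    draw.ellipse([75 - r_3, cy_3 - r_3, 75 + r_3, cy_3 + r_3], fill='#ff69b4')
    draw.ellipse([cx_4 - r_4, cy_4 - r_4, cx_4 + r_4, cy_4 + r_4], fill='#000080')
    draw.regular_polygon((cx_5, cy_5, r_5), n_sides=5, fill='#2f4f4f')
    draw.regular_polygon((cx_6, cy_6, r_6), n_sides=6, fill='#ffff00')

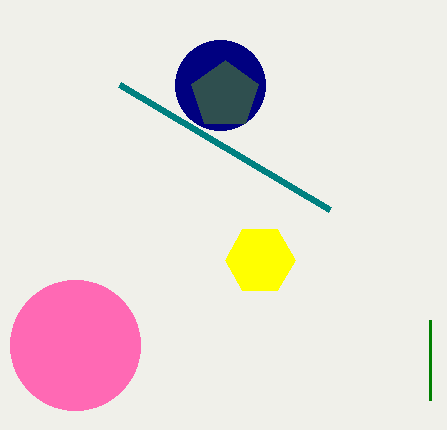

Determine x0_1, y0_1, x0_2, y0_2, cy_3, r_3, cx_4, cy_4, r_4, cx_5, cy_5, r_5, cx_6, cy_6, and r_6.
x0_1 = 330, y0_1 = 210, x0_2 = 430, y0_2 = 400, cy_3 = 345, r_3 = 65, cx_4 = 220, cy_4 = 85, r_4 = 45, cx_5 = 225, cy_5 = 95, r_5 = 35, cx_6 = 260, cy_6 = 260, r_6 = 35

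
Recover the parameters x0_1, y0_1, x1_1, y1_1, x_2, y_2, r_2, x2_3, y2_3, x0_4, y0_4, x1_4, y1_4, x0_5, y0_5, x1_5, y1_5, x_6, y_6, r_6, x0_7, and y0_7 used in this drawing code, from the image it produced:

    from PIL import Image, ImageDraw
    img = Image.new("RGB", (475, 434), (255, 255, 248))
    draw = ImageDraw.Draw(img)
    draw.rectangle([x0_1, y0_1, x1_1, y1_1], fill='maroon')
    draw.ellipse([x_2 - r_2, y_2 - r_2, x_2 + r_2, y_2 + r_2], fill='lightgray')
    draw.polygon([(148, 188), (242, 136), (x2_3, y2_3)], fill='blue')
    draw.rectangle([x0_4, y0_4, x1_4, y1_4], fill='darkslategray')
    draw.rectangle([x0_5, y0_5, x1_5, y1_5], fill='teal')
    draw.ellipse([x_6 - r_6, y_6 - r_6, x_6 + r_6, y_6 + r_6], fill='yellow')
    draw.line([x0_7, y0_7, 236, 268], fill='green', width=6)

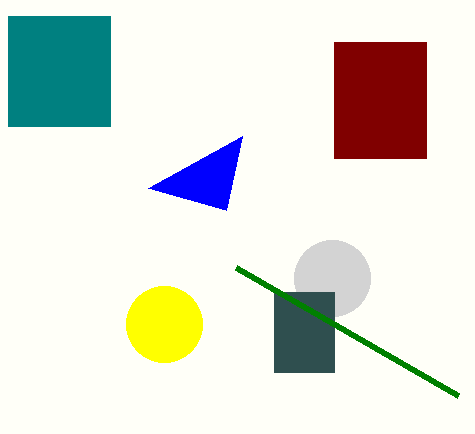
x0_1 = 334
y0_1 = 42
x1_1 = 426
y1_1 = 158
x_2 = 332
y_2 = 278
r_2 = 38
x2_3 = 226
y2_3 = 210
x0_4 = 274
y0_4 = 292
x1_4 = 334
y1_4 = 372
x0_5 = 8
y0_5 = 16
x1_5 = 110
y1_5 = 126
x_6 = 164
y_6 = 324
r_6 = 38
x0_7 = 458
y0_7 = 396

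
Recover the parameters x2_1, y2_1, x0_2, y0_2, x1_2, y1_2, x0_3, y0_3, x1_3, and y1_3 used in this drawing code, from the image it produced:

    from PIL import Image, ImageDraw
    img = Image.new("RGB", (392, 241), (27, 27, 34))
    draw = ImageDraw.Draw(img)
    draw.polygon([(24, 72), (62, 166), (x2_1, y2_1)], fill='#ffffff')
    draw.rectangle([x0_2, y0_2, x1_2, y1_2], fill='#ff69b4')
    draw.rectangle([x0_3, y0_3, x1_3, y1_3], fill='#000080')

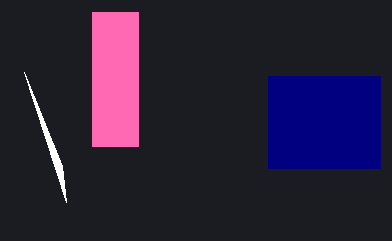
x2_1 = 66, y2_1 = 202, x0_2 = 92, y0_2 = 12, x1_2 = 138, y1_2 = 146, x0_3 = 268, y0_3 = 76, x1_3 = 380, y1_3 = 168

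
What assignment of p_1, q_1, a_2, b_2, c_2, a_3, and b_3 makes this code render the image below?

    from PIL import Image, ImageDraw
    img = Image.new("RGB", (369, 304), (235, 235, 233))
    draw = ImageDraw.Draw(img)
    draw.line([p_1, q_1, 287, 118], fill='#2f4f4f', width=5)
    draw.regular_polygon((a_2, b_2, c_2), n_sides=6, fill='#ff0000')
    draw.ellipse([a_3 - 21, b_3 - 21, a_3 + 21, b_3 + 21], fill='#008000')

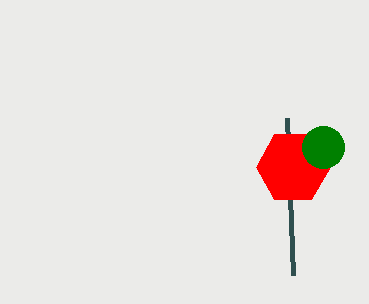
p_1 = 293
q_1 = 275
a_2 = 293
b_2 = 167
c_2 = 37
a_3 = 323
b_3 = 147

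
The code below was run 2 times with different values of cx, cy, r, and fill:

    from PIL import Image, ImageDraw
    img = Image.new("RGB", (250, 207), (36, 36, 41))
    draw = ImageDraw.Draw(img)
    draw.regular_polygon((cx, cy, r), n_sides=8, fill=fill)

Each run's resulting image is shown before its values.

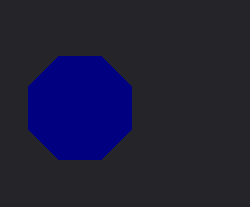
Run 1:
cx = 80, cy = 108, r = 56, fill = 'navy'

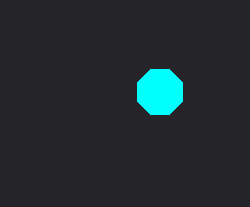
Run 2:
cx = 160
cy = 92
r = 24
fill = 'cyan'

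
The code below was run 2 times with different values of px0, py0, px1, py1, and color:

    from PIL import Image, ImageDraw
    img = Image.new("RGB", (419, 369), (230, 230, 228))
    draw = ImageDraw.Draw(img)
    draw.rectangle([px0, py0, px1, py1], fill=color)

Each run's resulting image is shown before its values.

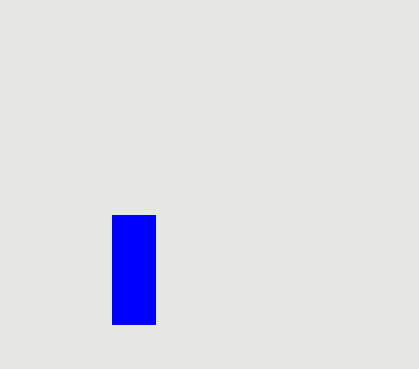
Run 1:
px0 = 112; py0 = 215; px1 = 155; py1 = 324; color = 'blue'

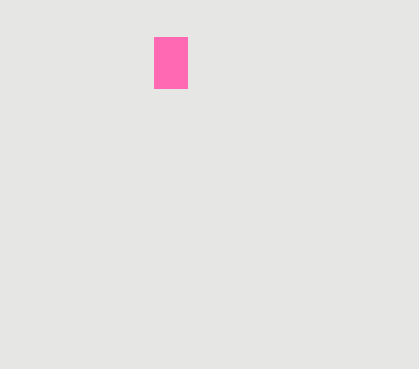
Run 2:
px0 = 154, py0 = 37, px1 = 187, py1 = 88, color = 'hotpink'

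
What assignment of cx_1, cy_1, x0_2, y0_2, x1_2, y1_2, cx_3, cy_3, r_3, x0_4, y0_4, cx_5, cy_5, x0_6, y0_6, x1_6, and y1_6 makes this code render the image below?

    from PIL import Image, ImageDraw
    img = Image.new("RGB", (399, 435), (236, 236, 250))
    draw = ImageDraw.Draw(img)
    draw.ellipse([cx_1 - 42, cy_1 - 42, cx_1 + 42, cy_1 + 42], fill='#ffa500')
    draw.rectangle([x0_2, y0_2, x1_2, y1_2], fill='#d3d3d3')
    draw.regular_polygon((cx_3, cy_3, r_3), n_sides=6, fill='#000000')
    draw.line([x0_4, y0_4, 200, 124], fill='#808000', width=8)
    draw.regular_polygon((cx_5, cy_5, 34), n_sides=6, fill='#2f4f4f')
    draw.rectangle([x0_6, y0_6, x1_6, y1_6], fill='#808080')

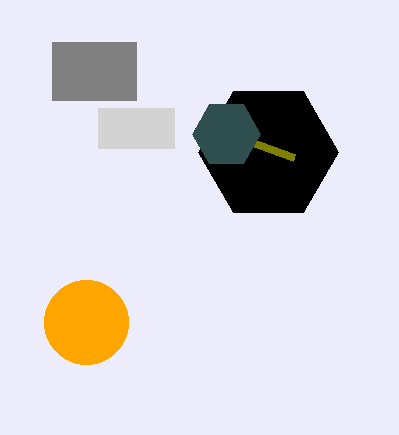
cx_1 = 86; cy_1 = 322; x0_2 = 98; y0_2 = 108; x1_2 = 174; y1_2 = 148; cx_3 = 268; cy_3 = 152; r_3 = 70; x0_4 = 294; y0_4 = 158; cx_5 = 226; cy_5 = 134; x0_6 = 52; y0_6 = 42; x1_6 = 136; y1_6 = 100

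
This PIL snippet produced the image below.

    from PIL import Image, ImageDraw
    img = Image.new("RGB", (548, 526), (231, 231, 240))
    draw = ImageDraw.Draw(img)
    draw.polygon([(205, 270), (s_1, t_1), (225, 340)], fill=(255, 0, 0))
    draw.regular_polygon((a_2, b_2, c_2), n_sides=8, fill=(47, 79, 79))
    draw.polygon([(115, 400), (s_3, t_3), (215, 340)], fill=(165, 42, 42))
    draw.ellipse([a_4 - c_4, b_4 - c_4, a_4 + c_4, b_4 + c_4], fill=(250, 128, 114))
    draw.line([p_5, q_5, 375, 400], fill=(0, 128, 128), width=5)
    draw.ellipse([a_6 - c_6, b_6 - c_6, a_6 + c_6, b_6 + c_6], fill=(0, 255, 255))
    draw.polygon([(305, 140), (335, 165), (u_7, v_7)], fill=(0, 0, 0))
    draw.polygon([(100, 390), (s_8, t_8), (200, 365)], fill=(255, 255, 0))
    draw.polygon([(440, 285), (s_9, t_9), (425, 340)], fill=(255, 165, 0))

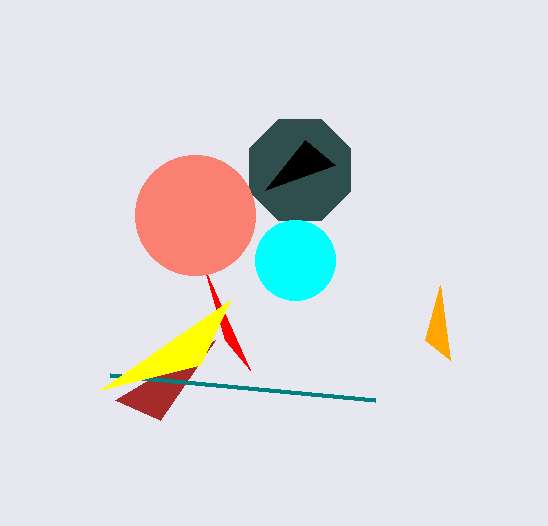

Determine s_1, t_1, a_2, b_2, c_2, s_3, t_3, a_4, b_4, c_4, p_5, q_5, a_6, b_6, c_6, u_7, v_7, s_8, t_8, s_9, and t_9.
s_1 = 250, t_1 = 370, a_2 = 300, b_2 = 170, c_2 = 55, s_3 = 160, t_3 = 420, a_4 = 195, b_4 = 215, c_4 = 60, p_5 = 110, q_5 = 375, a_6 = 295, b_6 = 260, c_6 = 40, u_7 = 265, v_7 = 190, s_8 = 230, t_8 = 300, s_9 = 450, t_9 = 360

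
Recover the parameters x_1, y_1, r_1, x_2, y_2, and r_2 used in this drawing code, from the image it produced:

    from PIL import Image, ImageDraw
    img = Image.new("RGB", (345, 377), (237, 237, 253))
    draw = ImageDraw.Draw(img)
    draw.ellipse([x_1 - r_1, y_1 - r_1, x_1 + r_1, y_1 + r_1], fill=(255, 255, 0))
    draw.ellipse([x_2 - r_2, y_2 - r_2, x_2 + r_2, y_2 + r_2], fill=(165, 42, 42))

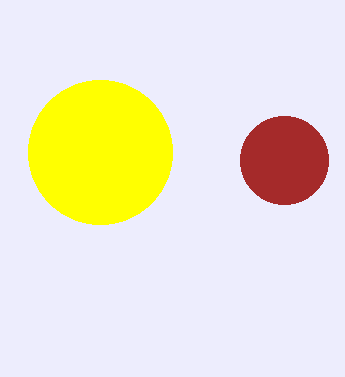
x_1 = 100
y_1 = 152
r_1 = 72
x_2 = 284
y_2 = 160
r_2 = 44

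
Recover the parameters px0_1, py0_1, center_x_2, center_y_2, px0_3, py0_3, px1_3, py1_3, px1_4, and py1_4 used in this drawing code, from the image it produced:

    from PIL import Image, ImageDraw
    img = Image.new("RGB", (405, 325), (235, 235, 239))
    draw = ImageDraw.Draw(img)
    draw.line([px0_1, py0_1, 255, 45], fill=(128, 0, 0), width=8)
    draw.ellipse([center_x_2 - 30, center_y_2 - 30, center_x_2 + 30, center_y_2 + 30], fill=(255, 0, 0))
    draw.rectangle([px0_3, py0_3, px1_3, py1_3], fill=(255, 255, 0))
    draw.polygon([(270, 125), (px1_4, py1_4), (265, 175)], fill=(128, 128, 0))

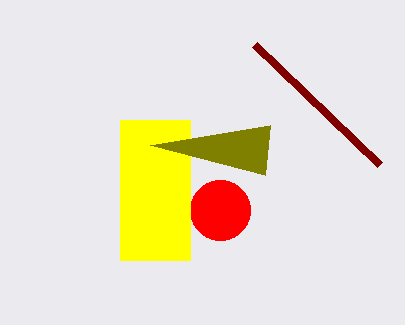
px0_1 = 380
py0_1 = 165
center_x_2 = 220
center_y_2 = 210
px0_3 = 120
py0_3 = 120
px1_3 = 190
py1_3 = 260
px1_4 = 150
py1_4 = 145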